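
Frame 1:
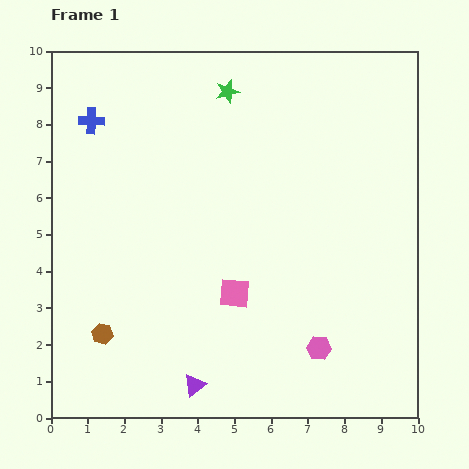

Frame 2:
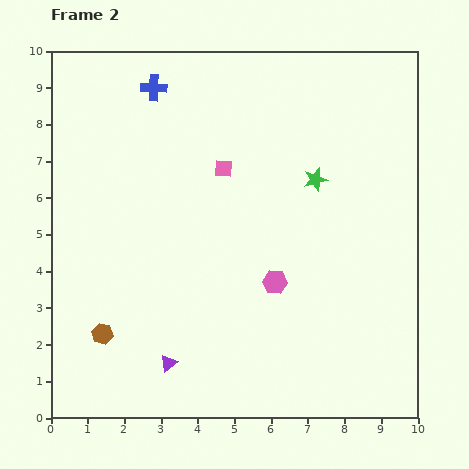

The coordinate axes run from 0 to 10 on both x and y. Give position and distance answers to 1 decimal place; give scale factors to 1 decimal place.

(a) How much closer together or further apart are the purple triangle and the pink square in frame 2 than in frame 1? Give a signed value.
+2.8

Distance in frame 1: 2.7. Distance in frame 2: 5.5.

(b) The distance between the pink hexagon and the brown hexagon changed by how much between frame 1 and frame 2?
-1.0

Distance in frame 1: 5.9. Distance in frame 2: 4.9.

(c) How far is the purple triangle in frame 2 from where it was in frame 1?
0.9

The purple triangle moved from (3.9, 0.9) to (3.2, 1.5), a distance of √(0.7² + 0.6²) ≈ 0.9.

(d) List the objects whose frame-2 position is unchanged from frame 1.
the brown hexagon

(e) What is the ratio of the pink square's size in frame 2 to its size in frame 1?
0.6×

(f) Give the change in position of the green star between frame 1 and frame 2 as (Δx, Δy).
(2.4, -2.4)

The green star was at (4.8, 8.9) in frame 1 and (7.2, 6.5) in frame 2.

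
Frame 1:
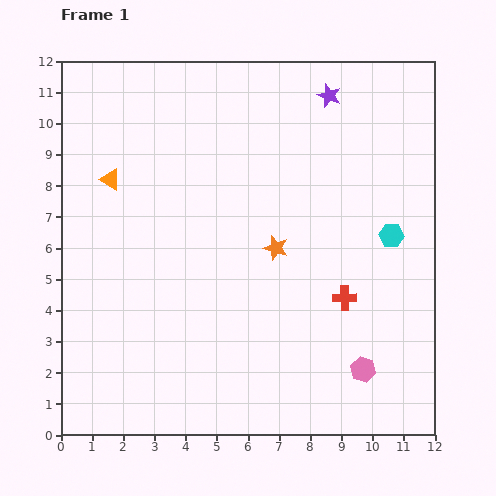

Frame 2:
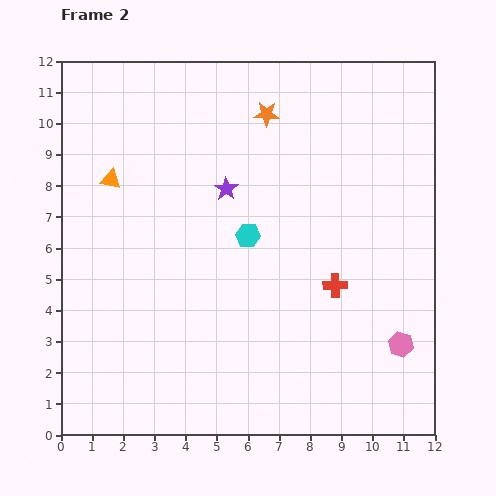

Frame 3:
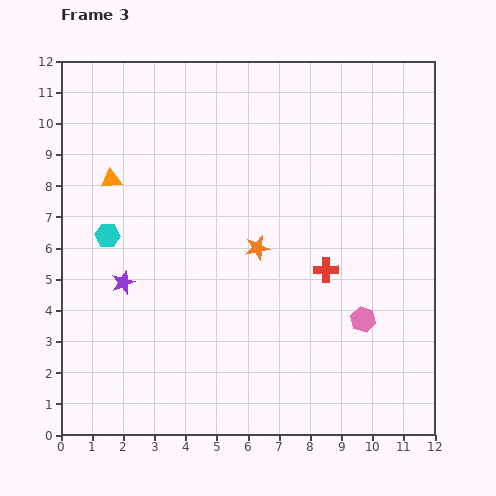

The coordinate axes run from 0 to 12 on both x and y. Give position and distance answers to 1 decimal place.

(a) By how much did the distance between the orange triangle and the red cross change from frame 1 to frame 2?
-0.4

Distance in frame 1: 8.4. Distance in frame 2: 8.0.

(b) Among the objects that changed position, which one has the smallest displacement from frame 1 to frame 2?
the red cross

(moved 0.5)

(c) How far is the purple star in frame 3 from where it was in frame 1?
8.9

The purple star moved from (8.6, 10.9) to (2.0, 4.9), a distance of √(6.6² + 6.0²) ≈ 8.9.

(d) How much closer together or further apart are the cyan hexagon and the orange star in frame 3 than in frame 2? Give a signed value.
+0.9

Distance in frame 2: 3.9. Distance in frame 3: 4.8.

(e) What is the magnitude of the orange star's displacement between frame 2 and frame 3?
4.3

The orange star moved from (6.6, 10.3) to (6.3, 6.0), a distance of √(0.3² + 4.3²) ≈ 4.3.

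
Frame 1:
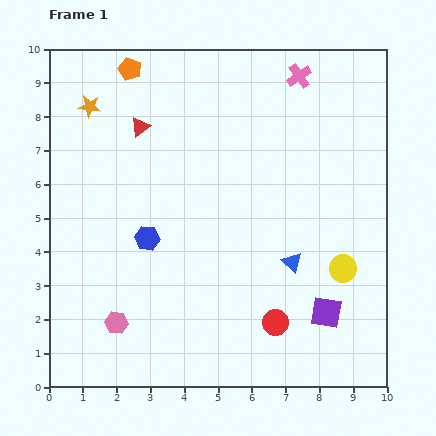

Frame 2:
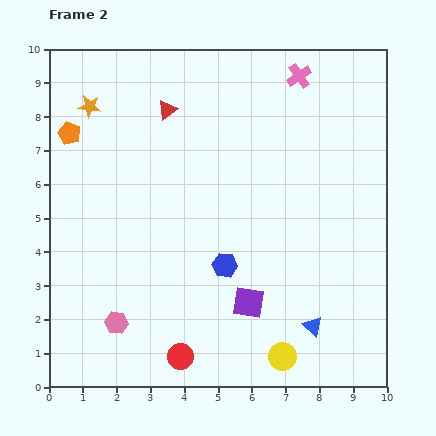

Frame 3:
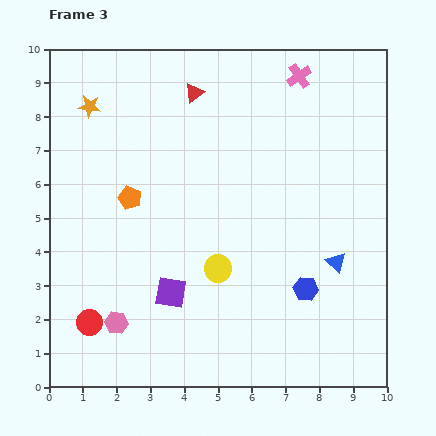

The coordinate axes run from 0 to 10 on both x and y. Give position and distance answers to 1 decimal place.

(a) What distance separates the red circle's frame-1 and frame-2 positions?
3.0

The red circle moved from (6.7, 1.9) to (3.9, 0.9), a distance of √(2.8² + 1.0²) ≈ 3.0.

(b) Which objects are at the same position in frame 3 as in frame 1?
the orange star, the pink cross, the pink hexagon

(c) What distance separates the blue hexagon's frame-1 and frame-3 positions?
4.9

The blue hexagon moved from (2.9, 4.4) to (7.6, 2.9), a distance of √(4.7² + 1.5²) ≈ 4.9.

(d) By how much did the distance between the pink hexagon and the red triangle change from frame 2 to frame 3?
+0.7

Distance in frame 2: 6.5. Distance in frame 3: 7.2.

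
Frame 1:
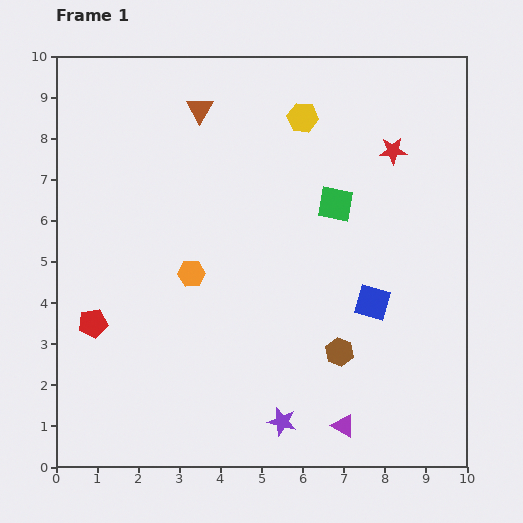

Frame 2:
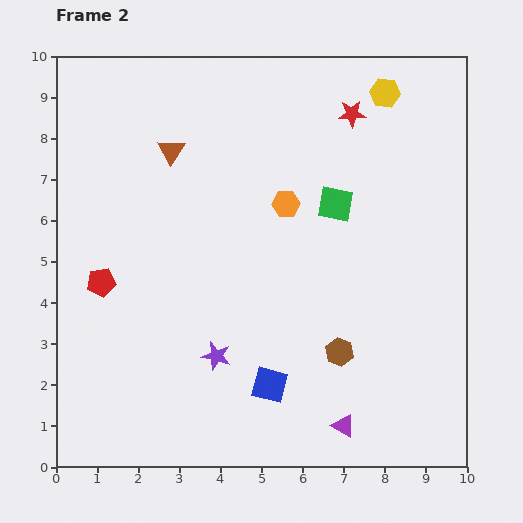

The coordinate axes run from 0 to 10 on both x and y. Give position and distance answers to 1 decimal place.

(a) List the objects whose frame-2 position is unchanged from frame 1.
the purple triangle, the green square, the brown hexagon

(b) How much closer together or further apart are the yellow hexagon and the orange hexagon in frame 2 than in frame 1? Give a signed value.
-1.1

Distance in frame 1: 4.7. Distance in frame 2: 3.6.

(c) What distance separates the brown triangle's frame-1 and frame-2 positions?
1.2

The brown triangle moved from (3.5, 8.7) to (2.8, 7.7), a distance of √(0.7² + 1.0²) ≈ 1.2.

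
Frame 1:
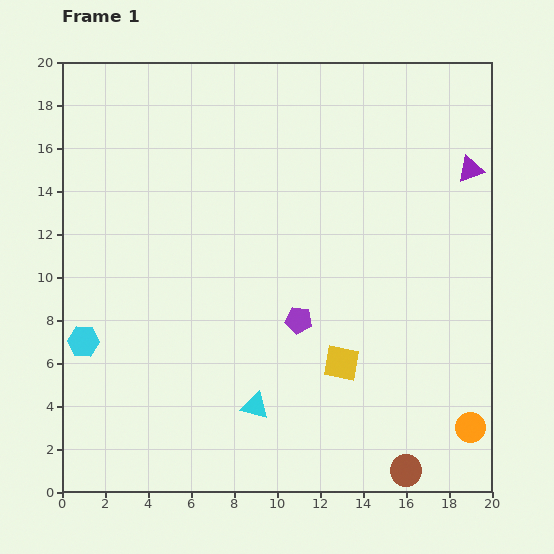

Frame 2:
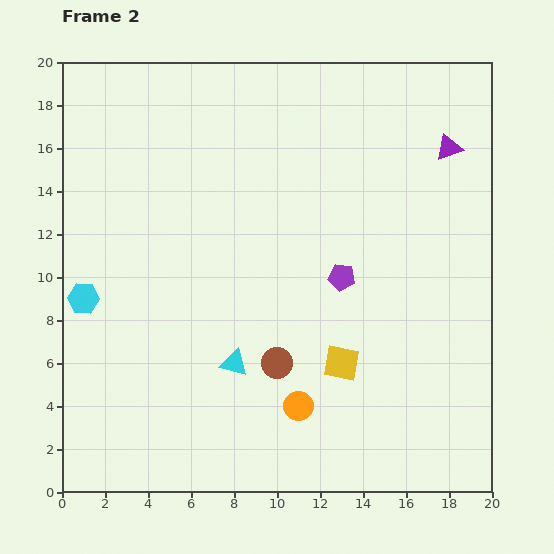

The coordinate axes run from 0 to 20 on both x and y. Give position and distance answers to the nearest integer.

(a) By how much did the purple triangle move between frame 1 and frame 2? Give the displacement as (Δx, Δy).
(-1, 1)

The purple triangle was at (19, 15) in frame 1 and (18, 16) in frame 2.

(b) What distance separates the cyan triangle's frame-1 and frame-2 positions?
2

The cyan triangle moved from (9, 4) to (8, 6), a distance of √(1² + 2²) ≈ 2.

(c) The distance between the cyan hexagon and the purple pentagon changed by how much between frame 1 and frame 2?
+2

Distance in frame 1: 10. Distance in frame 2: 12.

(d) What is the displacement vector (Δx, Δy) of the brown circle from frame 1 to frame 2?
(-6, 5)

The brown circle was at (16, 1) in frame 1 and (10, 6) in frame 2.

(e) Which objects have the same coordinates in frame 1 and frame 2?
the yellow square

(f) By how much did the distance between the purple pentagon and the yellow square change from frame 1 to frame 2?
+1

Distance in frame 1: 3. Distance in frame 2: 4.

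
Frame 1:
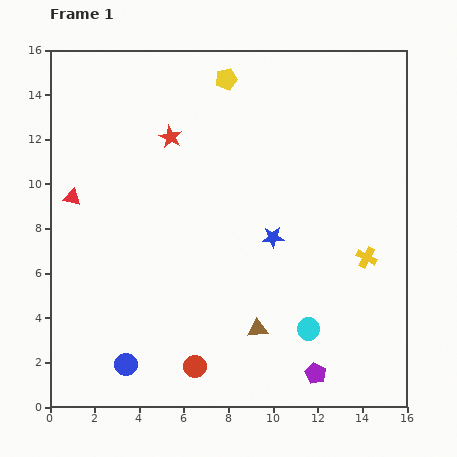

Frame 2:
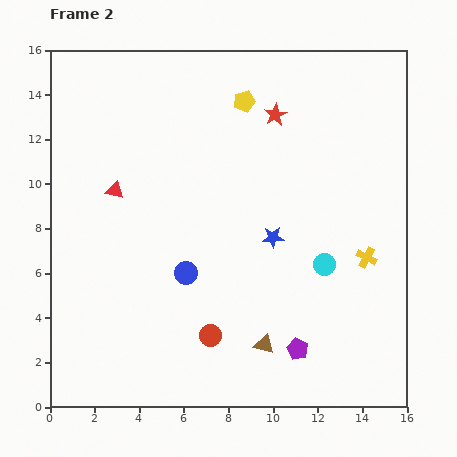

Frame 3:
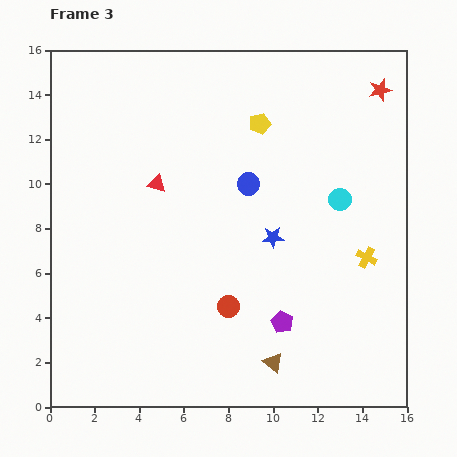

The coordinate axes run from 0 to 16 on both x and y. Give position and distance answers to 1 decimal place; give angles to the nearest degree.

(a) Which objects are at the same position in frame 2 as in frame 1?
the yellow cross, the blue star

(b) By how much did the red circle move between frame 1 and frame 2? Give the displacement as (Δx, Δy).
(0.7, 1.4)

The red circle was at (6.5, 1.8) in frame 1 and (7.2, 3.2) in frame 2.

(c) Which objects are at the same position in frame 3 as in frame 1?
the yellow cross, the blue star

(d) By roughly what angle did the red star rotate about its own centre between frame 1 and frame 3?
30° clockwise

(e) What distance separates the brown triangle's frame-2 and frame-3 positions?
0.9

The brown triangle moved from (9.6, 2.8) to (10.0, 2.0), a distance of √(0.4² + 0.8²) ≈ 0.9.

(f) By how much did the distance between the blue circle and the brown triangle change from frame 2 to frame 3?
+3.4

Distance in frame 2: 4.7. Distance in frame 3: 8.1.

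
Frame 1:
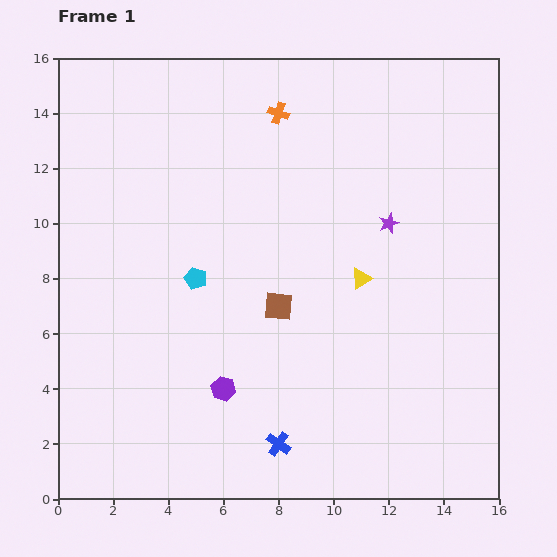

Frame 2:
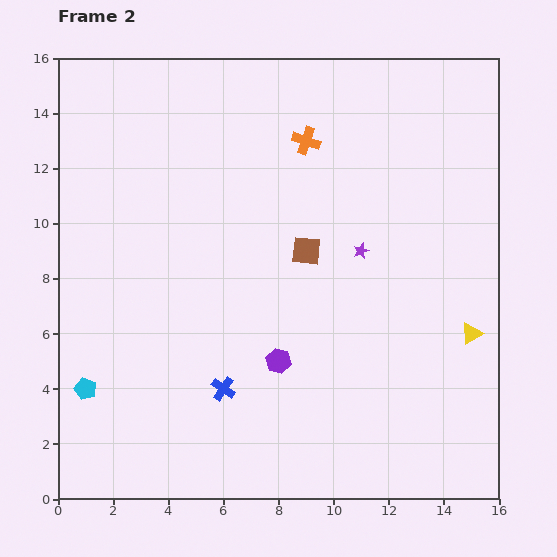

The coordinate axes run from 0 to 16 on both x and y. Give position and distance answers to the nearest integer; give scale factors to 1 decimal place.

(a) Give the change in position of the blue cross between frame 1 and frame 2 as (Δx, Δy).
(-2, 2)

The blue cross was at (8, 2) in frame 1 and (6, 4) in frame 2.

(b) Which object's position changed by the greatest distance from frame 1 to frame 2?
the cyan pentagon

(moved 6; next 4)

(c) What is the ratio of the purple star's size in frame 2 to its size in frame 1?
0.7×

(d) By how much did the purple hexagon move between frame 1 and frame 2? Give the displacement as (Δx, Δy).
(2, 1)

The purple hexagon was at (6, 4) in frame 1 and (8, 5) in frame 2.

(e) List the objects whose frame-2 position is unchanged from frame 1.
none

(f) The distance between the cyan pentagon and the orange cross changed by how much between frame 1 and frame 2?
+5

Distance in frame 1: 7. Distance in frame 2: 12.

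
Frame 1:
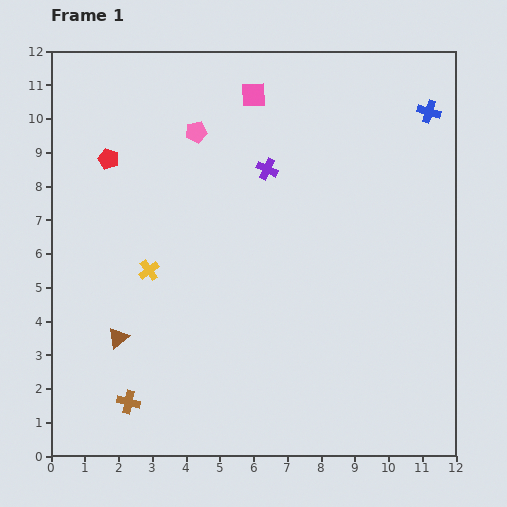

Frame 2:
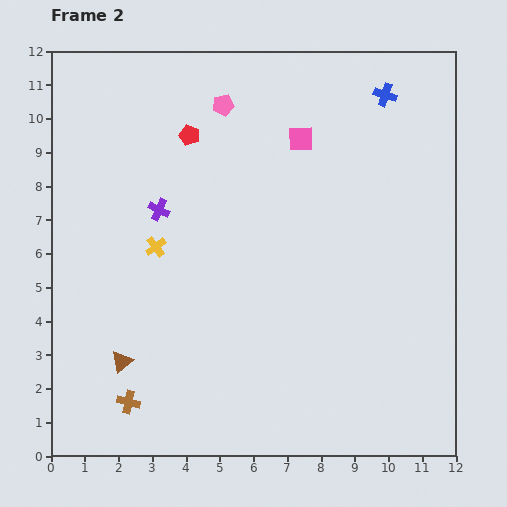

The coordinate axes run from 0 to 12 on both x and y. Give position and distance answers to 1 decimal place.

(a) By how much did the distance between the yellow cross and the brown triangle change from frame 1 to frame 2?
+1.3

Distance in frame 1: 2.2. Distance in frame 2: 3.5.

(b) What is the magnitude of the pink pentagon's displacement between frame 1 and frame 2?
1.1

The pink pentagon moved from (4.3, 9.6) to (5.1, 10.4), a distance of √(0.8² + 0.8²) ≈ 1.1.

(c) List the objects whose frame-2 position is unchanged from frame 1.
the brown cross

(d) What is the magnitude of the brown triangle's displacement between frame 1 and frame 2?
0.7

The brown triangle moved from (2.0, 3.5) to (2.1, 2.8), a distance of √(0.1² + 0.7²) ≈ 0.7.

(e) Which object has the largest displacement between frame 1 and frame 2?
the purple cross

(moved 3.4; next 2.5)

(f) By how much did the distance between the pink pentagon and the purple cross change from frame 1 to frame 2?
+1.2

Distance in frame 1: 2.4. Distance in frame 2: 3.6.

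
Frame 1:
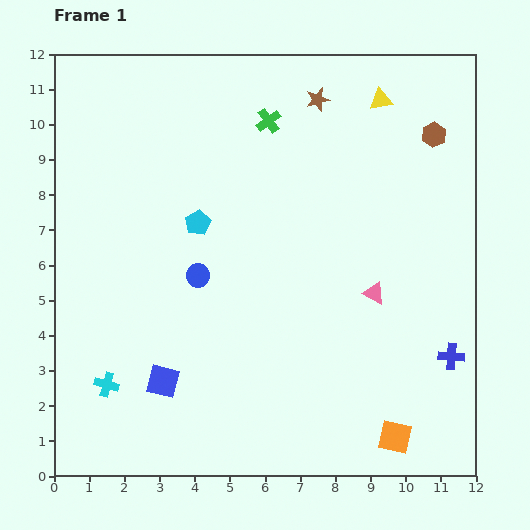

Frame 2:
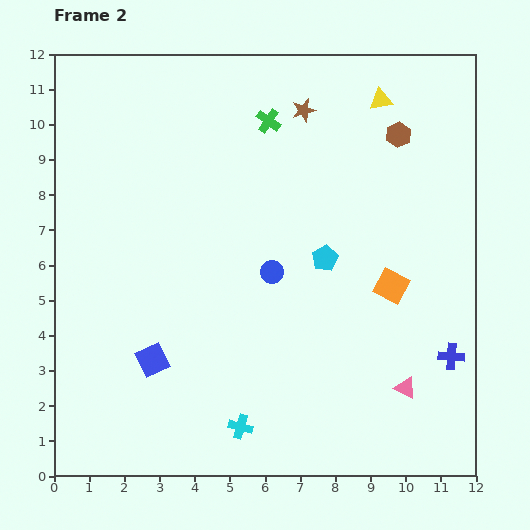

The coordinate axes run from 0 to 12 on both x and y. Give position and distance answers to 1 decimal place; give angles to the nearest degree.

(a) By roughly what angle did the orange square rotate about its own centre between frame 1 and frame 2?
16° clockwise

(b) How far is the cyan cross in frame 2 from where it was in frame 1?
4.0

The cyan cross moved from (1.5, 2.6) to (5.3, 1.4), a distance of √(3.8² + 1.2²) ≈ 4.0.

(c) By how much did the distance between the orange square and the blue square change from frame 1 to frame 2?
+0.3

Distance in frame 1: 6.8. Distance in frame 2: 7.1.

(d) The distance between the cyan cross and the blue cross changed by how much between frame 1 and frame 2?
-3.5

Distance in frame 1: 9.8. Distance in frame 2: 6.3.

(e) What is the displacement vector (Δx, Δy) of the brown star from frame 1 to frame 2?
(-0.4, -0.3)

The brown star was at (7.5, 10.7) in frame 1 and (7.1, 10.4) in frame 2.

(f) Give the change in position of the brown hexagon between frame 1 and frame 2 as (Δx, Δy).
(-1.0, 0.0)

The brown hexagon was at (10.8, 9.7) in frame 1 and (9.8, 9.7) in frame 2.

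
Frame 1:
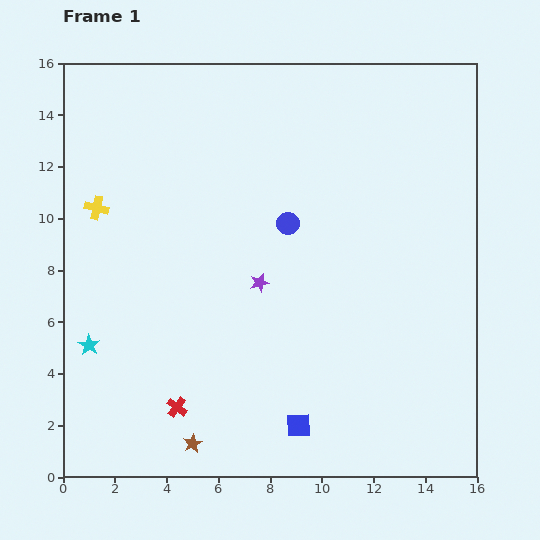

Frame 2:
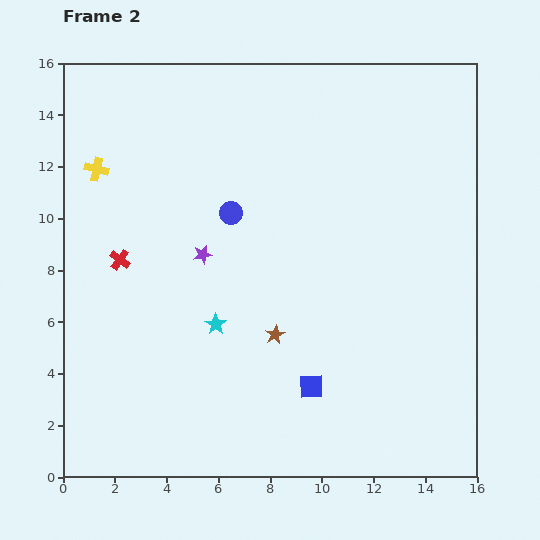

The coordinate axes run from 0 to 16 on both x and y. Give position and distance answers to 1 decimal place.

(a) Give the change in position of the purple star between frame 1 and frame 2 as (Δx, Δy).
(-2.2, 1.1)

The purple star was at (7.6, 7.5) in frame 1 and (5.4, 8.6) in frame 2.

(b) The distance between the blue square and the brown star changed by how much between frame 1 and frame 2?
-1.8

Distance in frame 1: 4.2. Distance in frame 2: 2.4.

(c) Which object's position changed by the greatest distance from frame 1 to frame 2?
the red cross

(moved 6.1; next 5.3)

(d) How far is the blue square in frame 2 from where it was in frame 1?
1.6

The blue square moved from (9.1, 2.0) to (9.6, 3.5), a distance of √(0.5² + 1.5²) ≈ 1.6.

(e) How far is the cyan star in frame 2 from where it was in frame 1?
5.0

The cyan star moved from (1.0, 5.1) to (5.9, 5.9), a distance of √(4.9² + 0.8²) ≈ 5.0.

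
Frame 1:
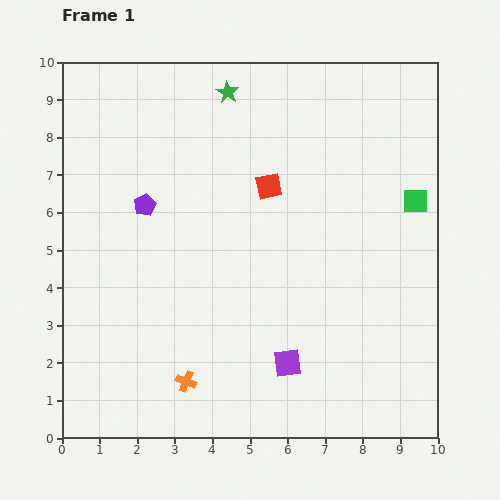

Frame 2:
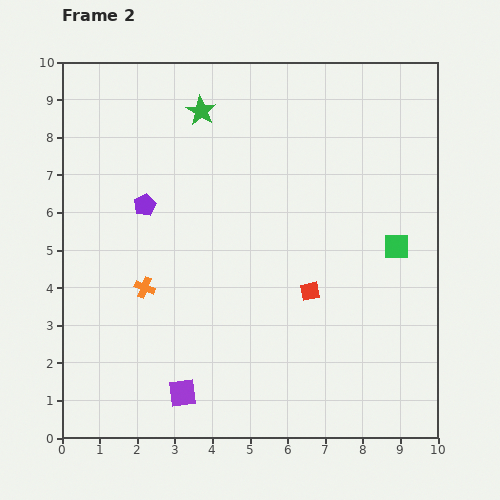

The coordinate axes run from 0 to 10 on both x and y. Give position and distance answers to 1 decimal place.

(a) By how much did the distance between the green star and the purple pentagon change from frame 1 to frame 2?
-0.8

Distance in frame 1: 3.7. Distance in frame 2: 2.9.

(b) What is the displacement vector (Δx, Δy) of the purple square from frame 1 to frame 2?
(-2.8, -0.8)

The purple square was at (6.0, 2.0) in frame 1 and (3.2, 1.2) in frame 2.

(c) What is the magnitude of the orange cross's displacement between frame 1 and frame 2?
2.7

The orange cross moved from (3.3, 1.5) to (2.2, 4.0), a distance of √(1.1² + 2.5²) ≈ 2.7.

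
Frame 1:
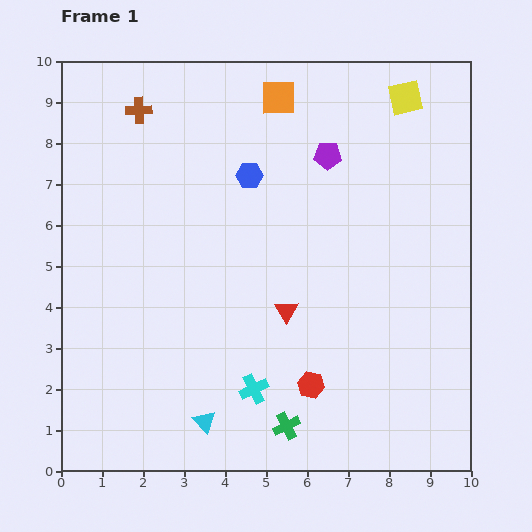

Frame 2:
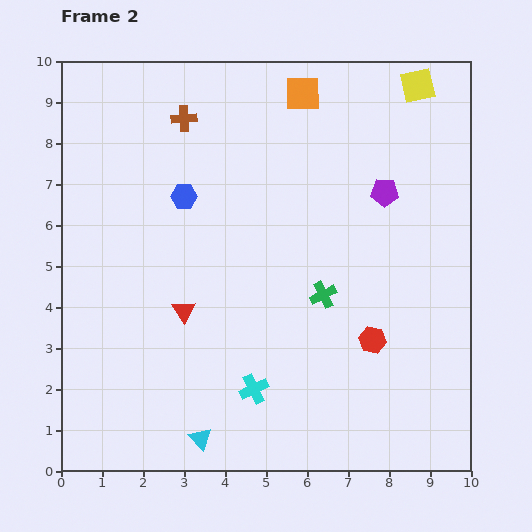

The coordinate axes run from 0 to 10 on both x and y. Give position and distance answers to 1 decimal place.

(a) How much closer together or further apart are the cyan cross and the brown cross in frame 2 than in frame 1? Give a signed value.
-0.6

Distance in frame 1: 7.4. Distance in frame 2: 6.8.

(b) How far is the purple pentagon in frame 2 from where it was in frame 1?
1.7

The purple pentagon moved from (6.5, 7.7) to (7.9, 6.8), a distance of √(1.4² + 0.9²) ≈ 1.7.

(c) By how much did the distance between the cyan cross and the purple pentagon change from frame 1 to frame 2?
-0.2

Distance in frame 1: 6.0. Distance in frame 2: 5.8.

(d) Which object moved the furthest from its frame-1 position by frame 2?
the green cross

(moved 3.3; next 2.5)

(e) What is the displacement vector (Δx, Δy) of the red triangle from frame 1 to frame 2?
(-2.5, 0.0)

The red triangle was at (5.5, 3.9) in frame 1 and (3.0, 3.9) in frame 2.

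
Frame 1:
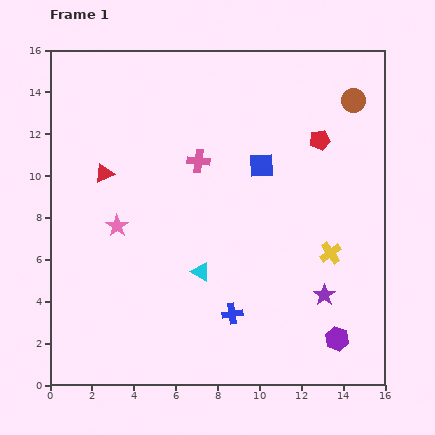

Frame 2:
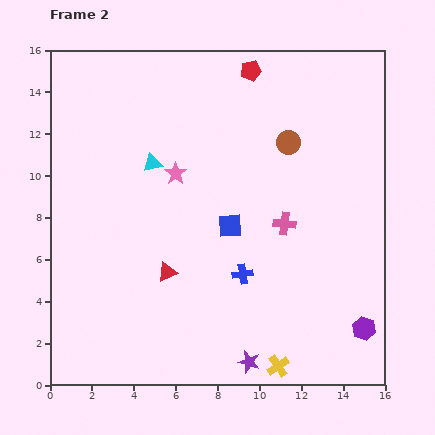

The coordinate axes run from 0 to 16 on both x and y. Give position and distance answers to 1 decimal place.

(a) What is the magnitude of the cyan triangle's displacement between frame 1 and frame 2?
5.7

The cyan triangle moved from (7.2, 5.4) to (4.9, 10.6), a distance of √(2.3² + 5.2²) ≈ 5.7.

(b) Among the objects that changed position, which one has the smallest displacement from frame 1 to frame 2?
the purple hexagon

(moved 1.4)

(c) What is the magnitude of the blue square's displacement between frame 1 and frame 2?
3.3

The blue square moved from (10.1, 10.5) to (8.6, 7.6), a distance of √(1.5² + 2.9²) ≈ 3.3.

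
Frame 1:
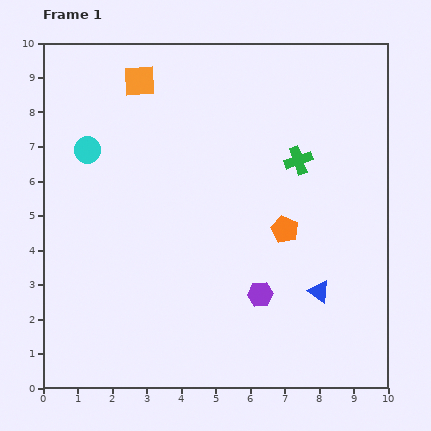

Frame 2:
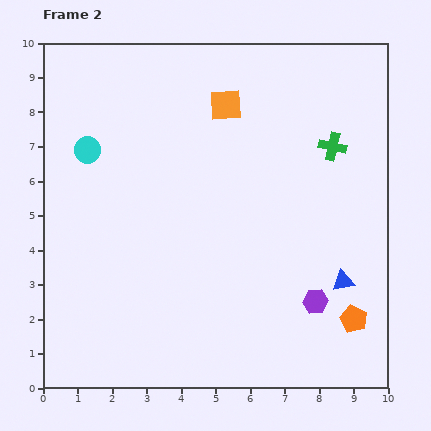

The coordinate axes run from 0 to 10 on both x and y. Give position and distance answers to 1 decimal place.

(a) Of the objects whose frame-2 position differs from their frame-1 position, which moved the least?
the blue triangle

(moved 0.8)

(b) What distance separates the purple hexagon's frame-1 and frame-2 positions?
1.6

The purple hexagon moved from (6.3, 2.7) to (7.9, 2.5), a distance of √(1.6² + 0.2²) ≈ 1.6.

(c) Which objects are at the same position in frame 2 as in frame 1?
the cyan circle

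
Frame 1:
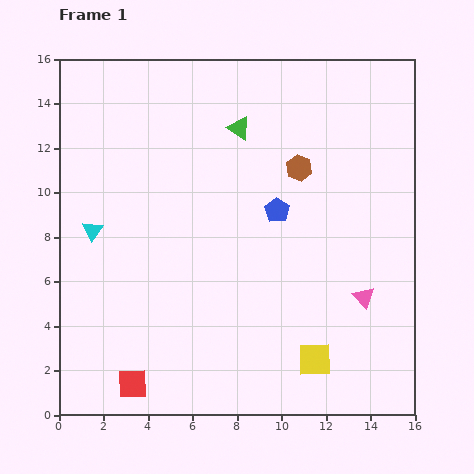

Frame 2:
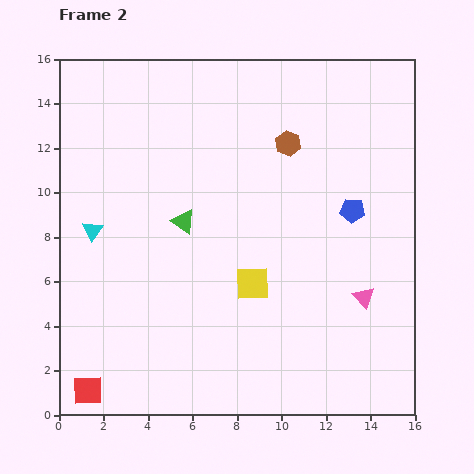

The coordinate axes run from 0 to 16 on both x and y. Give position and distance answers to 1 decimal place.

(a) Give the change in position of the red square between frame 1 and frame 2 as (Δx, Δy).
(-2.0, -0.3)

The red square was at (3.3, 1.4) in frame 1 and (1.3, 1.1) in frame 2.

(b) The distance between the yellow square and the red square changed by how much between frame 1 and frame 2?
+0.5

Distance in frame 1: 8.3. Distance in frame 2: 8.8.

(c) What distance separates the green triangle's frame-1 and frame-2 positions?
4.9

The green triangle moved from (8.1, 12.9) to (5.6, 8.7), a distance of √(2.5² + 4.2²) ≈ 4.9.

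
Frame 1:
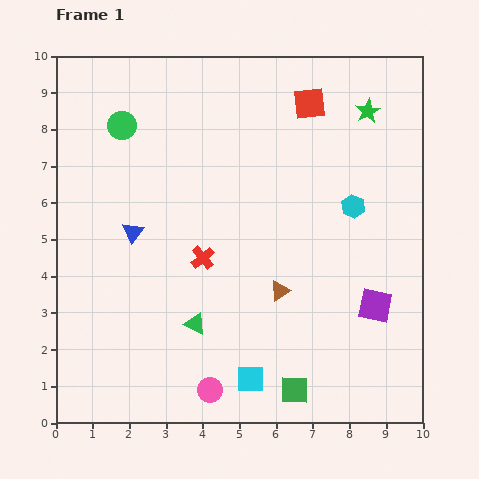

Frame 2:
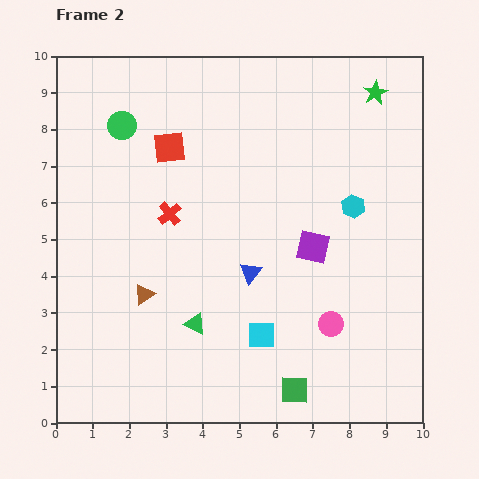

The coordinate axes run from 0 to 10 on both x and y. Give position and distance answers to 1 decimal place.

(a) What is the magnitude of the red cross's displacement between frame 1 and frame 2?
1.5

The red cross moved from (4.0, 4.5) to (3.1, 5.7), a distance of √(0.9² + 1.2²) ≈ 1.5.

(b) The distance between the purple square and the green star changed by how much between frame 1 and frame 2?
-0.8

Distance in frame 1: 5.3. Distance in frame 2: 4.5.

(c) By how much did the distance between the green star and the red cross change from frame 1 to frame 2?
+0.5

Distance in frame 1: 6.0. Distance in frame 2: 6.5.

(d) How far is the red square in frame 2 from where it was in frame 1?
4.0

The red square moved from (6.9, 8.7) to (3.1, 7.5), a distance of √(3.8² + 1.2²) ≈ 4.0.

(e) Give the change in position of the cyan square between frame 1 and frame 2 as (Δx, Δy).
(0.3, 1.2)

The cyan square was at (5.3, 1.2) in frame 1 and (5.6, 2.4) in frame 2.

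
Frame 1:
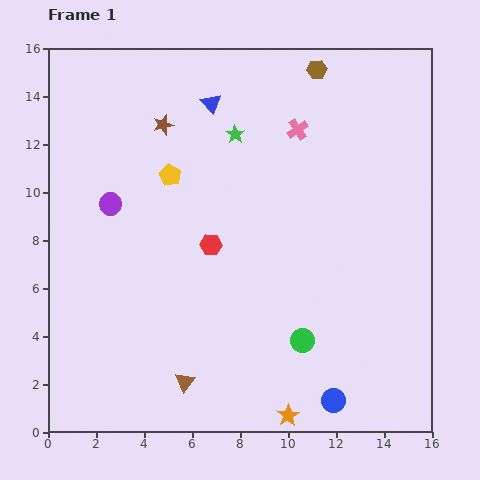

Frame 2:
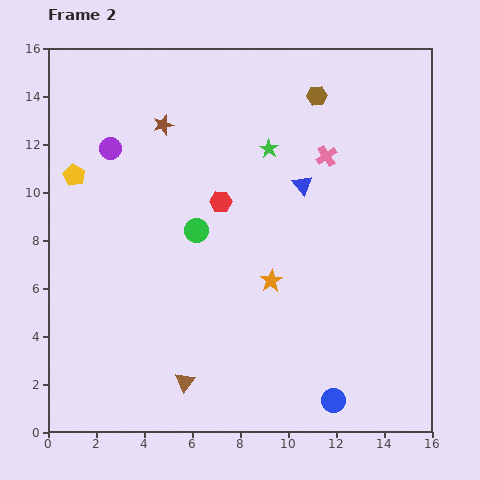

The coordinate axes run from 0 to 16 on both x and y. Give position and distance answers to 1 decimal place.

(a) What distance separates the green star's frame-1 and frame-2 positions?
1.5

The green star moved from (7.8, 12.4) to (9.2, 11.8), a distance of √(1.4² + 0.6²) ≈ 1.5.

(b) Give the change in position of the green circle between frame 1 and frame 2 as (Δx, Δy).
(-4.4, 4.6)

The green circle was at (10.6, 3.8) in frame 1 and (6.2, 8.4) in frame 2.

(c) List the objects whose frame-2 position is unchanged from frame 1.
the blue circle, the brown triangle, the brown star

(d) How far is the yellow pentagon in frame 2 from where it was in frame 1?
4.0

The yellow pentagon moved from (5.1, 10.7) to (1.1, 10.7), a distance of √(4.0² + 0.0²) ≈ 4.0.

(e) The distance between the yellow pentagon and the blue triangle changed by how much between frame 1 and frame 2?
+6.1

Distance in frame 1: 3.4. Distance in frame 2: 9.5.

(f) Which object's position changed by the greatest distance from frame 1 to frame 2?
the green circle

(moved 6.4; next 5.6)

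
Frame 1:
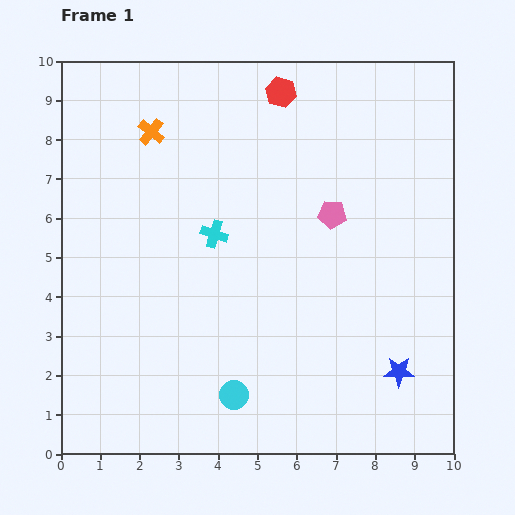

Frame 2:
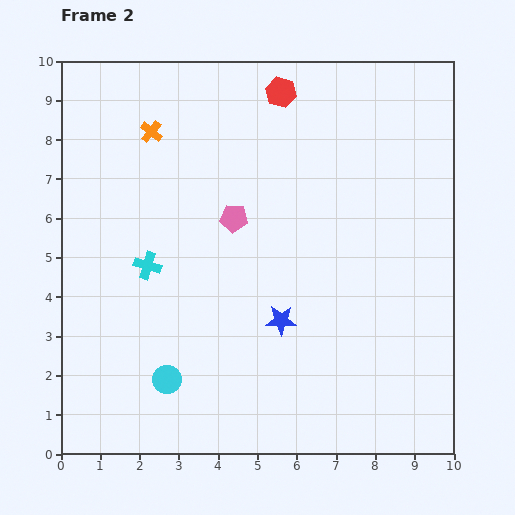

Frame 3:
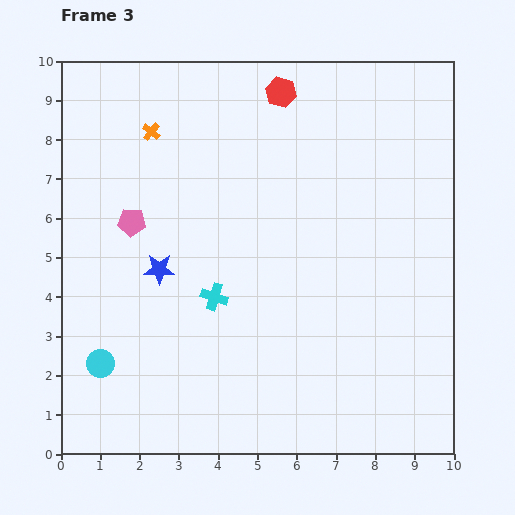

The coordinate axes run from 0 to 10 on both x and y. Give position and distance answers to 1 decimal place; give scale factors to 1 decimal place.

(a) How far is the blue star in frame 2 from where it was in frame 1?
3.3

The blue star moved from (8.6, 2.1) to (5.6, 3.4), a distance of √(3.0² + 1.3²) ≈ 3.3.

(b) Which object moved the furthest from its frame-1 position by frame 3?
the blue star

(moved 6.6; next 5.1)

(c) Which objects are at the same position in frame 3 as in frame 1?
the red hexagon, the orange cross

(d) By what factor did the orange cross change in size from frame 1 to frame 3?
0.7×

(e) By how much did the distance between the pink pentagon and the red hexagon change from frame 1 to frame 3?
+1.6

Distance in frame 1: 3.4. Distance in frame 3: 5.0.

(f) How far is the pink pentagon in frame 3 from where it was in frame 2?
2.6

The pink pentagon moved from (4.4, 6.0) to (1.8, 5.9), a distance of √(2.6² + 0.1²) ≈ 2.6.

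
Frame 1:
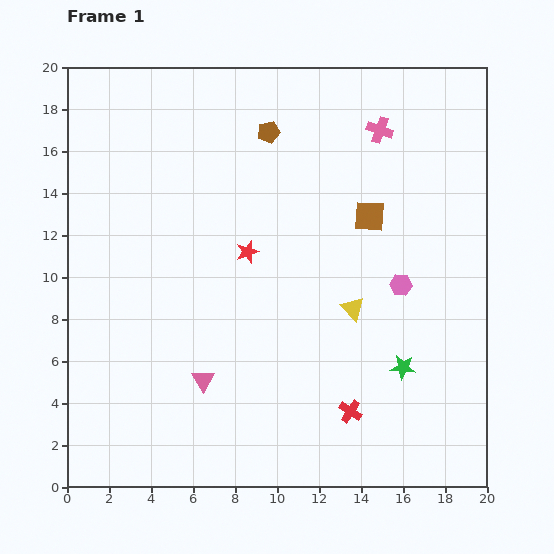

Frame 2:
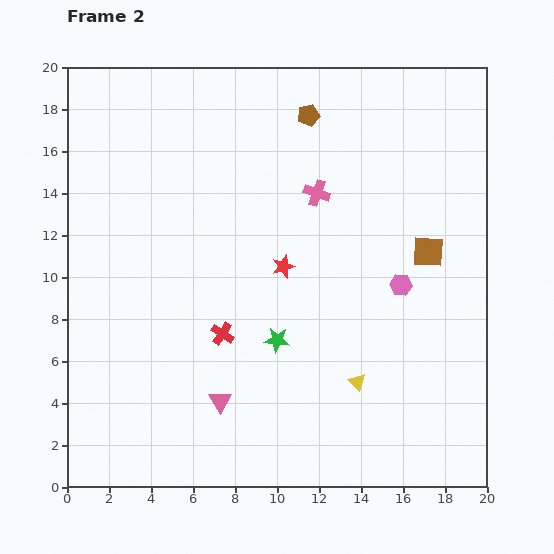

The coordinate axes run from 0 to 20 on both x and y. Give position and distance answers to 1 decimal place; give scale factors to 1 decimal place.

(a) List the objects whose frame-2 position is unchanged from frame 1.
the pink hexagon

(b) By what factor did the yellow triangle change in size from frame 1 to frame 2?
0.7×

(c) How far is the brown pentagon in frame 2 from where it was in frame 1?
2.1

The brown pentagon moved from (9.6, 16.9) to (11.5, 17.7), a distance of √(1.9² + 0.8²) ≈ 2.1.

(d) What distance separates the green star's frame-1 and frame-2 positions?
6.1

The green star moved from (16.0, 5.7) to (10.0, 7.0), a distance of √(6.0² + 1.3²) ≈ 6.1.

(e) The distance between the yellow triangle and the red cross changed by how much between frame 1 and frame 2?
+1.9

Distance in frame 1: 4.9. Distance in frame 2: 6.8.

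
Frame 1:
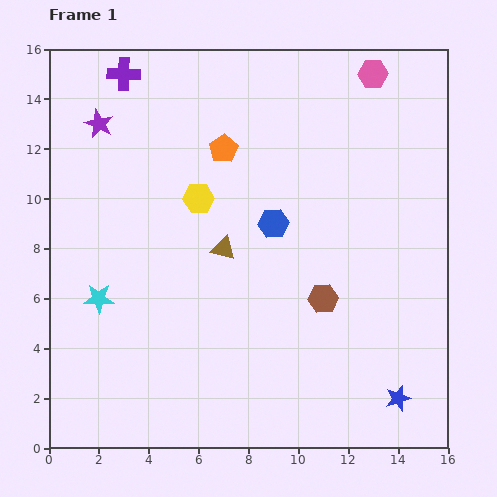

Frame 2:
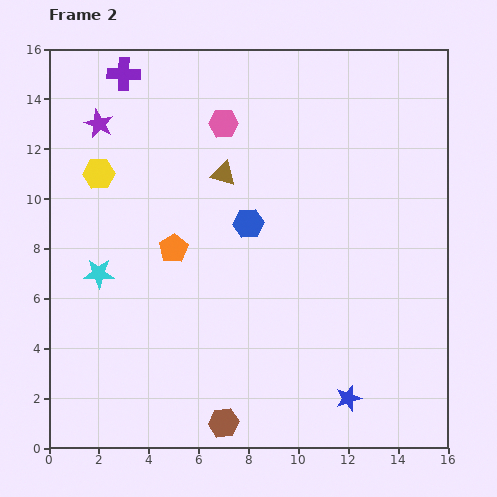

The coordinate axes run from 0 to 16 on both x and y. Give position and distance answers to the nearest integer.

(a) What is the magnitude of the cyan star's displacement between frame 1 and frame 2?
1

The cyan star moved from (2, 6) to (2, 7), a distance of √(0² + 1²) ≈ 1.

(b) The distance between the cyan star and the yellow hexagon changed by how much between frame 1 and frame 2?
-2

Distance in frame 1: 6. Distance in frame 2: 4.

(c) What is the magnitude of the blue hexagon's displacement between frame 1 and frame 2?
1

The blue hexagon moved from (9, 9) to (8, 9), a distance of √(1² + 0²) ≈ 1.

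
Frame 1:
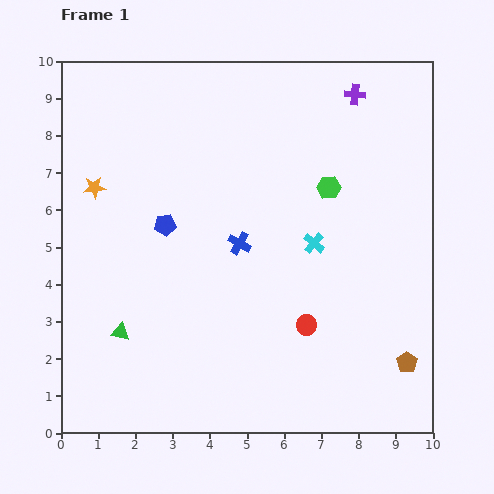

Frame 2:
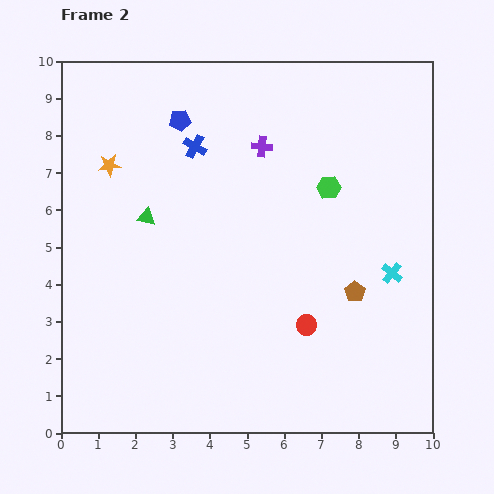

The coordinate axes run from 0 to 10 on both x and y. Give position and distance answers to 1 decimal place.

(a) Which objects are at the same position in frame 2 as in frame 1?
the red circle, the green hexagon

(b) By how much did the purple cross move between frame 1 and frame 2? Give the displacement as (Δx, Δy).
(-2.5, -1.4)

The purple cross was at (7.9, 9.1) in frame 1 and (5.4, 7.7) in frame 2.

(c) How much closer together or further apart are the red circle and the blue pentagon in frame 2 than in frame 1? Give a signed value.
+1.8

Distance in frame 1: 4.7. Distance in frame 2: 6.5.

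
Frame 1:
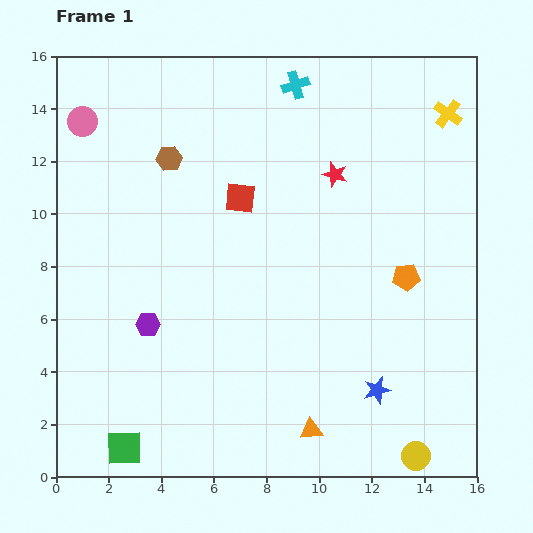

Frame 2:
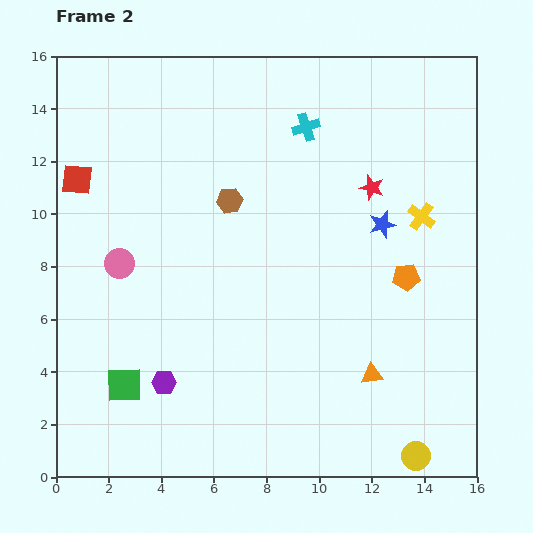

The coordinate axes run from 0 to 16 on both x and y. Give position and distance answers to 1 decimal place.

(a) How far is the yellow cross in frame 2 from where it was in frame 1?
4.0

The yellow cross moved from (14.9, 13.8) to (13.9, 9.9), a distance of √(1.0² + 3.9²) ≈ 4.0.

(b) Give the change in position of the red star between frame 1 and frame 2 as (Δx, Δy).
(1.4, -0.5)

The red star was at (10.6, 11.5) in frame 1 and (12.0, 11.0) in frame 2.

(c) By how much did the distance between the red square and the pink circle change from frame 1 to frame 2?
-3.1

Distance in frame 1: 6.7. Distance in frame 2: 3.6.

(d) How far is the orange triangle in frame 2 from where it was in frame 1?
3.1

The orange triangle moved from (9.7, 1.8) to (12.0, 3.9), a distance of √(2.3² + 2.1²) ≈ 3.1.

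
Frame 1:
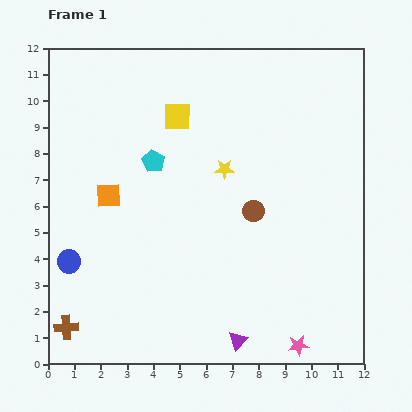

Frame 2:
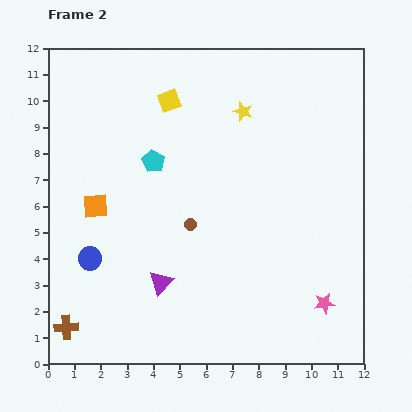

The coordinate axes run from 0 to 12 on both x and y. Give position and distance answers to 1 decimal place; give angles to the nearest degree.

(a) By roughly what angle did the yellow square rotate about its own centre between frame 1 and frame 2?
21° counter-clockwise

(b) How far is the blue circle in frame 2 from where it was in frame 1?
0.8

The blue circle moved from (0.8, 3.9) to (1.6, 4.0), a distance of √(0.8² + 0.1²) ≈ 0.8.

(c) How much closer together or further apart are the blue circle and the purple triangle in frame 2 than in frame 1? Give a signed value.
-4.3

Distance in frame 1: 7.1. Distance in frame 2: 2.8.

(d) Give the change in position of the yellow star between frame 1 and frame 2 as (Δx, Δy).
(0.7, 2.2)

The yellow star was at (6.7, 7.4) in frame 1 and (7.4, 9.6) in frame 2.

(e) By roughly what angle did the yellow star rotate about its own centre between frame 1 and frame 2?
19° clockwise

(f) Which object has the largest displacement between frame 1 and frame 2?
the purple triangle

(moved 3.6; next 2.5)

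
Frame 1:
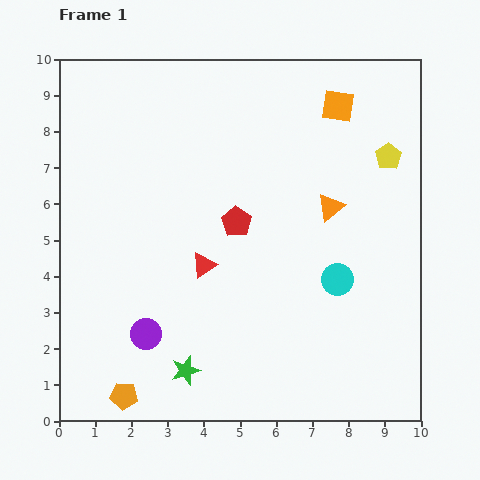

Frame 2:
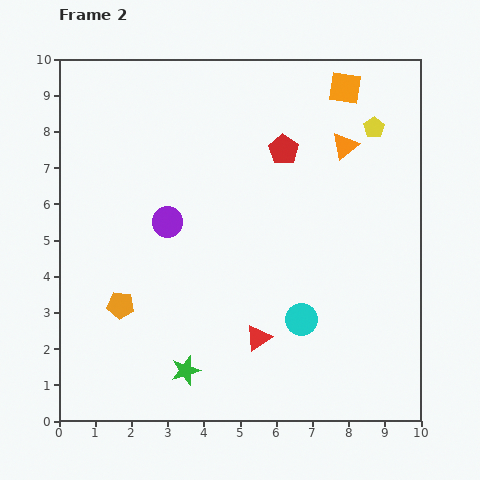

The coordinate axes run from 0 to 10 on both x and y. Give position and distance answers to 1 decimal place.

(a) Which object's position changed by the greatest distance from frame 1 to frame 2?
the purple circle

(moved 3.2; next 2.5)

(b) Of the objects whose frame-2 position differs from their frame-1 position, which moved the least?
the orange square

(moved 0.5)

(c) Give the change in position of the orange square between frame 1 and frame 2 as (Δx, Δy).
(0.2, 0.5)

The orange square was at (7.7, 8.7) in frame 1 and (7.9, 9.2) in frame 2.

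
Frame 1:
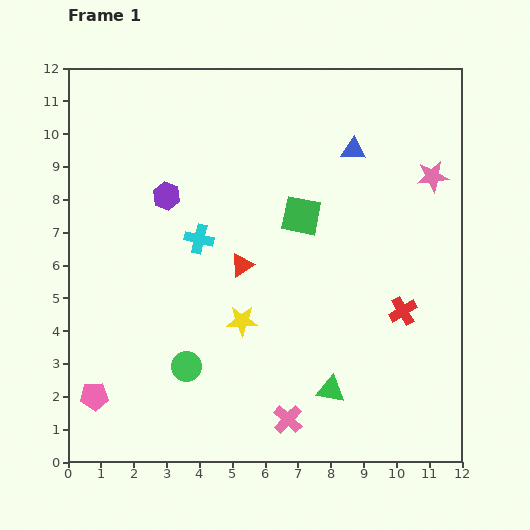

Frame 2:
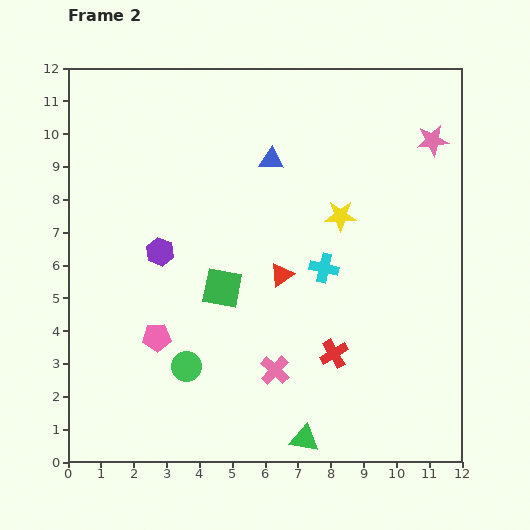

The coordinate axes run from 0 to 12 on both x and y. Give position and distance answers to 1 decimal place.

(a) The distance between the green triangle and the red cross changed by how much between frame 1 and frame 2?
-0.5

Distance in frame 1: 3.3. Distance in frame 2: 2.8.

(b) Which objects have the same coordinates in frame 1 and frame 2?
the green circle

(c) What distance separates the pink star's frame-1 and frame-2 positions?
1.1

The pink star moved from (11.1, 8.7) to (11.1, 9.8), a distance of √(0.0² + 1.1²) ≈ 1.1.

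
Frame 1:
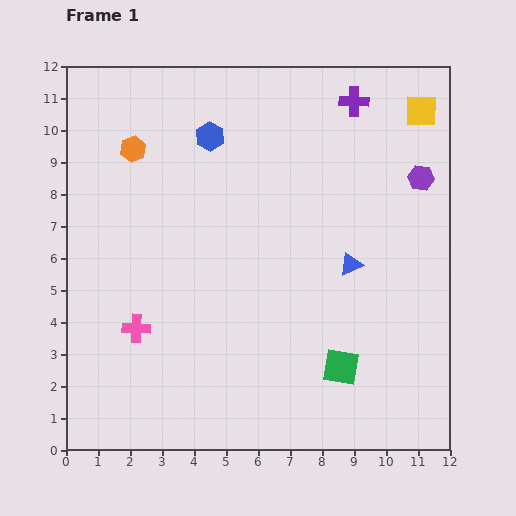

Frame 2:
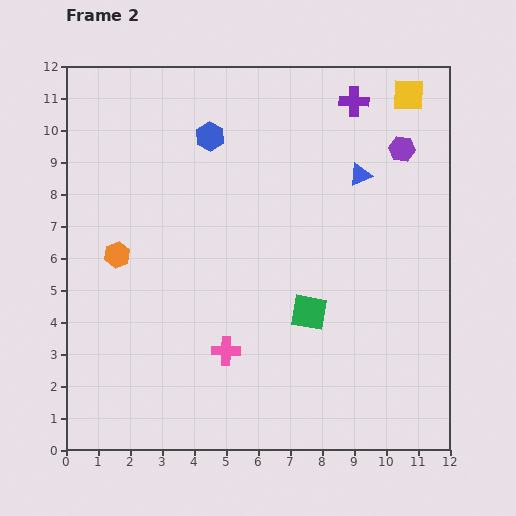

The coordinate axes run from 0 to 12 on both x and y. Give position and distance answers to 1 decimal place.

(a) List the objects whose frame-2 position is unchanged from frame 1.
the blue hexagon, the purple cross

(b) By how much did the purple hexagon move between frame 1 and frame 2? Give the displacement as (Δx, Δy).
(-0.6, 0.9)

The purple hexagon was at (11.1, 8.5) in frame 1 and (10.5, 9.4) in frame 2.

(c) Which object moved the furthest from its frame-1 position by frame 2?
the orange hexagon

(moved 3.3; next 2.9)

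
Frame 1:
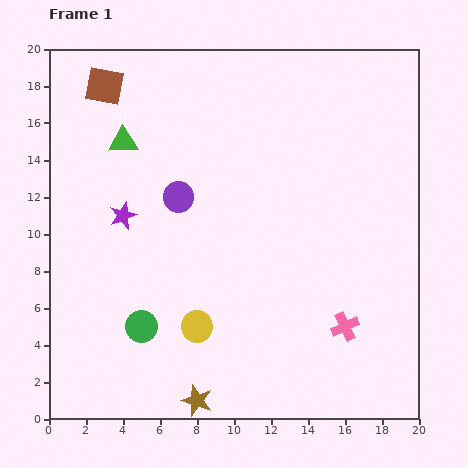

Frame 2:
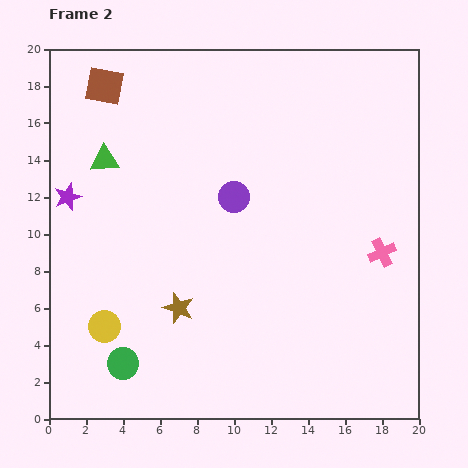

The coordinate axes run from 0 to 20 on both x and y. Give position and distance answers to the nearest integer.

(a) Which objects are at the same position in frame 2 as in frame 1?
the brown square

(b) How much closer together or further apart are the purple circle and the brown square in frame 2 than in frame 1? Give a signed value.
+2

Distance in frame 1: 7. Distance in frame 2: 9.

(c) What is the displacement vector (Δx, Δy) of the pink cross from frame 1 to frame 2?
(2, 4)

The pink cross was at (16, 5) in frame 1 and (18, 9) in frame 2.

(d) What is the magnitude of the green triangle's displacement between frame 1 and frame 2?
1

The green triangle moved from (4, 15) to (3, 14), a distance of √(1² + 1²) ≈ 1.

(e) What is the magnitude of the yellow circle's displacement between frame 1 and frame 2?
5

The yellow circle moved from (8, 5) to (3, 5), a distance of √(5² + 0²) ≈ 5.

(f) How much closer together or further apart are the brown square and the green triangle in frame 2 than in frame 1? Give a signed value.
+1

Distance in frame 1: 3. Distance in frame 2: 4.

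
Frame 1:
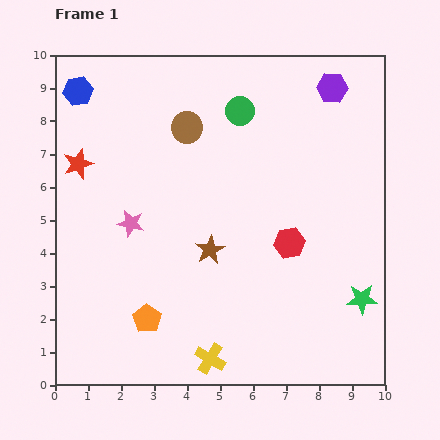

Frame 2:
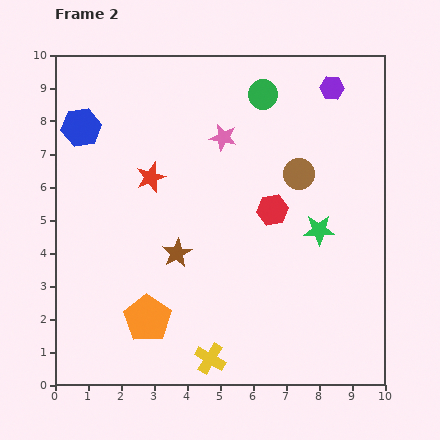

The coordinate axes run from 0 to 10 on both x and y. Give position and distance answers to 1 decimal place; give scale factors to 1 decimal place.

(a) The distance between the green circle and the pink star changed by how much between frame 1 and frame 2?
-2.9

Distance in frame 1: 4.7. Distance in frame 2: 1.8.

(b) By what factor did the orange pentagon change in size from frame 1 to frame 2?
1.7×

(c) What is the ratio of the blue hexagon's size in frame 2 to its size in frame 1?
1.3×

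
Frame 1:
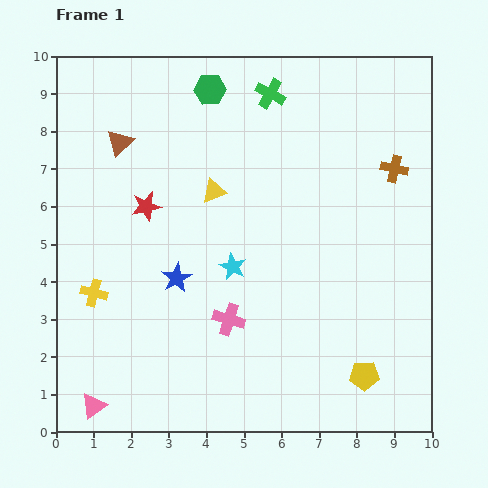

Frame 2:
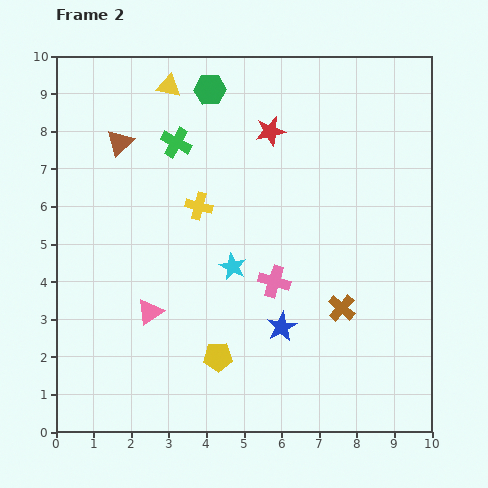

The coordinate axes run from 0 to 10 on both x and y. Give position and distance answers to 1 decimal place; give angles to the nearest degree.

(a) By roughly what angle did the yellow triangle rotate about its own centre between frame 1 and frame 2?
30° clockwise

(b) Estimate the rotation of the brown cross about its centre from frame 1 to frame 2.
29° clockwise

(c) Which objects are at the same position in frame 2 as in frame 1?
the brown triangle, the green hexagon, the cyan star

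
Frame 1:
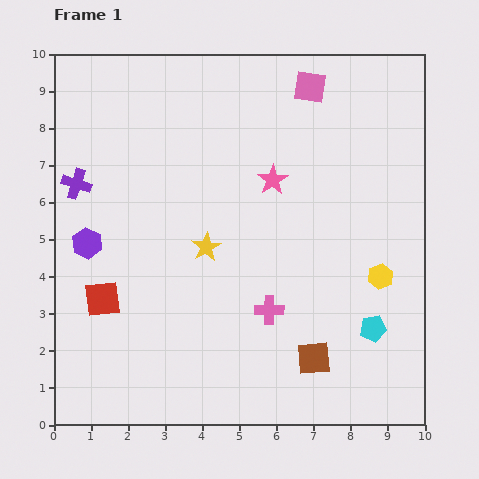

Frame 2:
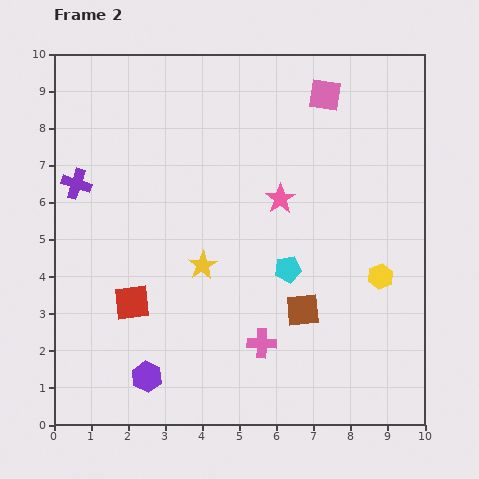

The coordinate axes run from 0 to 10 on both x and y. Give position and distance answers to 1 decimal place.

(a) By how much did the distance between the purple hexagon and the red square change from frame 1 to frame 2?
+0.4

Distance in frame 1: 1.6. Distance in frame 2: 2.0.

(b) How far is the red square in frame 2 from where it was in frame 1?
0.8

The red square moved from (1.3, 3.4) to (2.1, 3.3), a distance of √(0.8² + 0.1²) ≈ 0.8.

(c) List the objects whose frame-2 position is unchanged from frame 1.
the purple cross, the yellow hexagon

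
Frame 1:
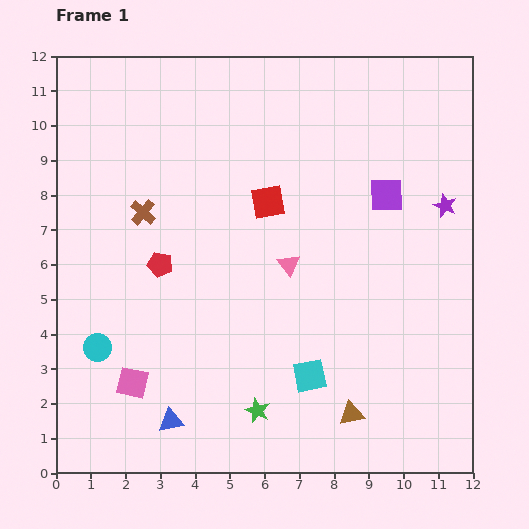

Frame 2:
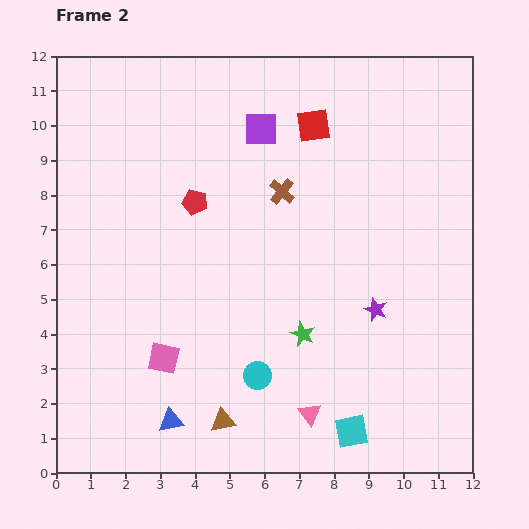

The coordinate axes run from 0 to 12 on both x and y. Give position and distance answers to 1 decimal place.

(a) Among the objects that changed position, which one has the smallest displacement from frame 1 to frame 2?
the pink square

(moved 1.1)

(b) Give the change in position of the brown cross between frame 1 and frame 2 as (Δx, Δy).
(4.0, 0.6)

The brown cross was at (2.5, 7.5) in frame 1 and (6.5, 8.1) in frame 2.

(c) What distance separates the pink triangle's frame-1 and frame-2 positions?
4.3

The pink triangle moved from (6.7, 6.0) to (7.3, 1.7), a distance of √(0.6² + 4.3²) ≈ 4.3.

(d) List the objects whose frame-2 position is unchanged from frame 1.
the blue triangle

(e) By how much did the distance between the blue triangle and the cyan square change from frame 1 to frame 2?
+1.0

Distance in frame 1: 4.2. Distance in frame 2: 5.2.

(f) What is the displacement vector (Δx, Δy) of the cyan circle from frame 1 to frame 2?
(4.6, -0.8)

The cyan circle was at (1.2, 3.6) in frame 1 and (5.8, 2.8) in frame 2.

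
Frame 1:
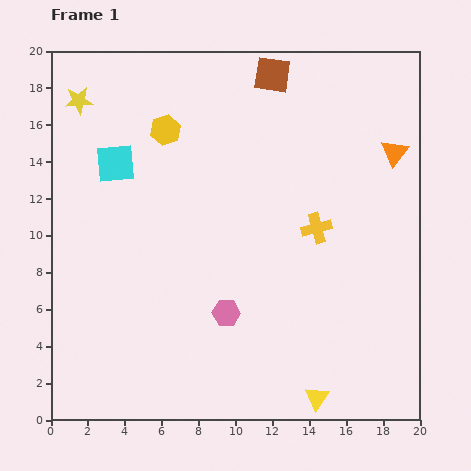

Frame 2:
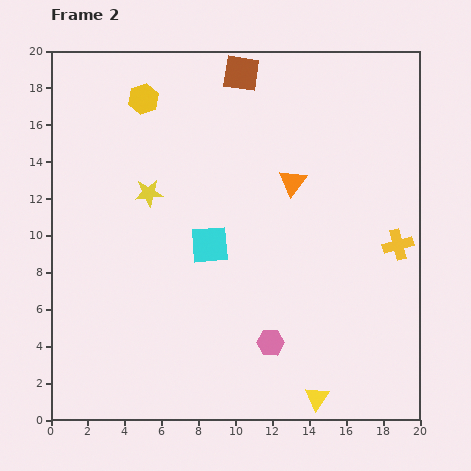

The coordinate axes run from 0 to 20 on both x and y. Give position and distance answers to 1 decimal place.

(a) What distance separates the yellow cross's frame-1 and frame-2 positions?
4.5

The yellow cross moved from (14.4, 10.4) to (18.8, 9.5), a distance of √(4.4² + 0.9²) ≈ 4.5.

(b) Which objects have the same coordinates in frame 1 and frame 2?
the yellow triangle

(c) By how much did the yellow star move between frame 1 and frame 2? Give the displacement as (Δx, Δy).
(3.8, -5.0)

The yellow star was at (1.5, 17.3) in frame 1 and (5.3, 12.3) in frame 2.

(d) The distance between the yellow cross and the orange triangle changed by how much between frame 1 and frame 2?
+0.7

Distance in frame 1: 5.9. Distance in frame 2: 6.6.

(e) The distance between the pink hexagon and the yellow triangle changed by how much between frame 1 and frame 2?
-2.8

Distance in frame 1: 6.7. Distance in frame 2: 3.9.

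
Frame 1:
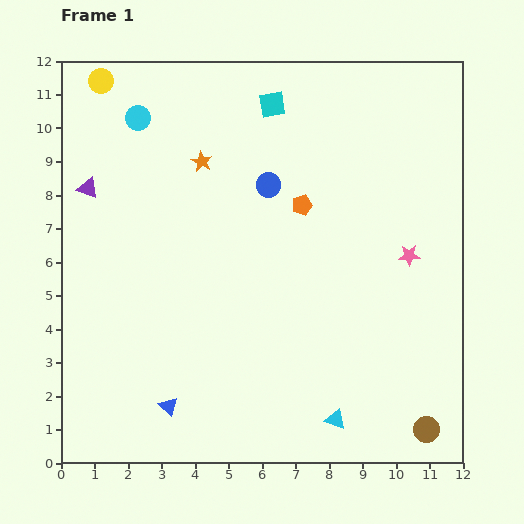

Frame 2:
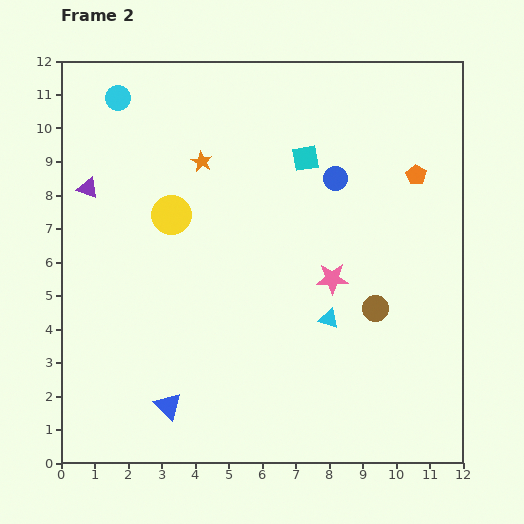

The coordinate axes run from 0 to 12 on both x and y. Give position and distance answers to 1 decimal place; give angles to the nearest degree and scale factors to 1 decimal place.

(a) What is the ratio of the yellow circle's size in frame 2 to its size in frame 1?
1.6×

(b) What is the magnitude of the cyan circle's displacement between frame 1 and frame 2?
0.8

The cyan circle moved from (2.3, 10.3) to (1.7, 10.9), a distance of √(0.6² + 0.6²) ≈ 0.8.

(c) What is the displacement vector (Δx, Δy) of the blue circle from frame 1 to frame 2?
(2.0, 0.2)

The blue circle was at (6.2, 8.3) in frame 1 and (8.2, 8.5) in frame 2.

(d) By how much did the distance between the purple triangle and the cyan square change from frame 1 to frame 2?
+0.6

Distance in frame 1: 6.0. Distance in frame 2: 6.6.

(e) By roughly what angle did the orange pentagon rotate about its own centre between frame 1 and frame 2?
24° counter-clockwise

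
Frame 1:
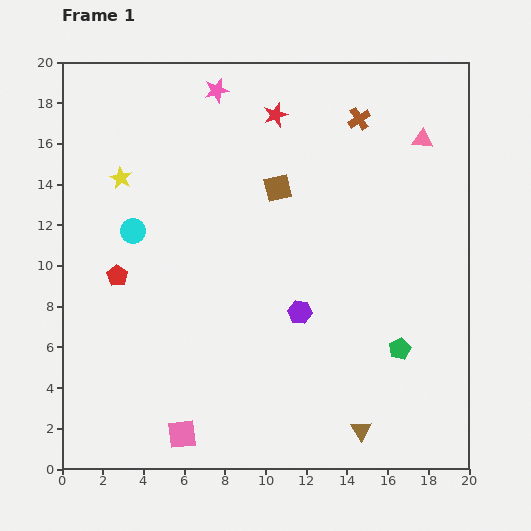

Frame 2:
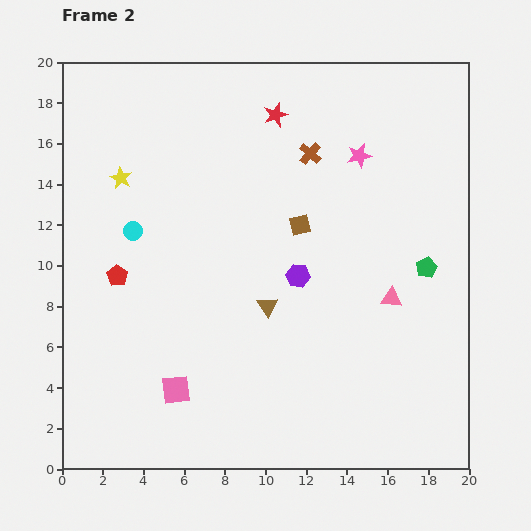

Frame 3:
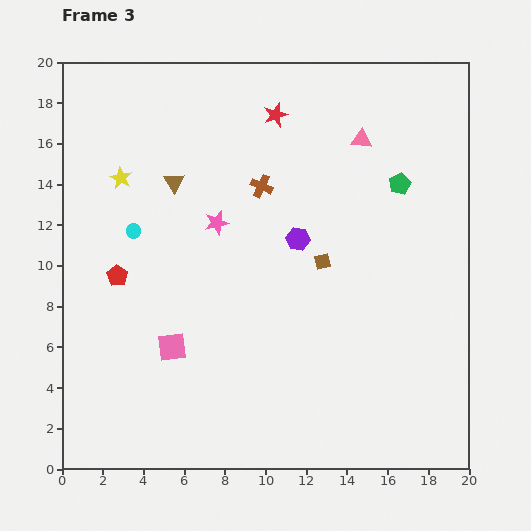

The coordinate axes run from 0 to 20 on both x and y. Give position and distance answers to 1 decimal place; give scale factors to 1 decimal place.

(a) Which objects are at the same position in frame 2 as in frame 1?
the red star, the yellow star, the cyan circle, the red pentagon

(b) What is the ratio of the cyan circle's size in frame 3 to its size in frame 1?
0.6×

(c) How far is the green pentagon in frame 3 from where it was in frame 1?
8.1

The green pentagon moved from (16.6, 5.9) to (16.6, 14.0), a distance of √(0.0² + 8.1²) ≈ 8.1.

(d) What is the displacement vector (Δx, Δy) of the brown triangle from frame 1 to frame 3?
(-9.2, 12.2)

The brown triangle was at (14.7, 1.9) in frame 1 and (5.5, 14.1) in frame 3.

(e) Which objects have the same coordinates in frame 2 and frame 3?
the red star, the yellow star, the cyan circle, the red pentagon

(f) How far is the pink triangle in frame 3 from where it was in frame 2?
7.9

The pink triangle moved from (16.2, 8.4) to (14.7, 16.2), a distance of √(1.5² + 7.8²) ≈ 7.9.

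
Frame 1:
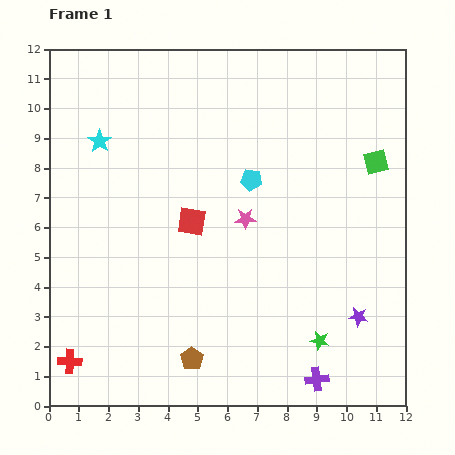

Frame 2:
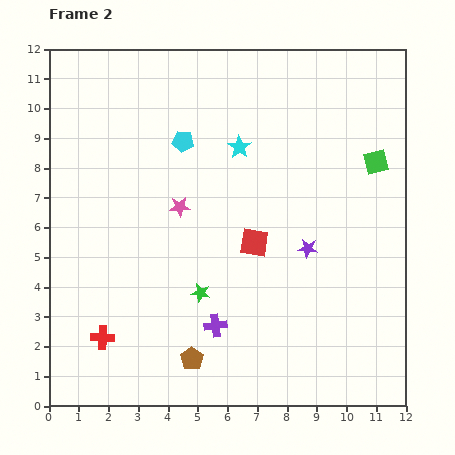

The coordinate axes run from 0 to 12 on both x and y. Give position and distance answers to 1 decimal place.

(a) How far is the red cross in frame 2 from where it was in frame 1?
1.4

The red cross moved from (0.7, 1.5) to (1.8, 2.3), a distance of √(1.1² + 0.8²) ≈ 1.4.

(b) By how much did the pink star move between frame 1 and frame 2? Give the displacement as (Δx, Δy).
(-2.2, 0.4)

The pink star was at (6.6, 6.3) in frame 1 and (4.4, 6.7) in frame 2.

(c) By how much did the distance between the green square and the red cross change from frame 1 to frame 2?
-1.4

Distance in frame 1: 12.3. Distance in frame 2: 10.9.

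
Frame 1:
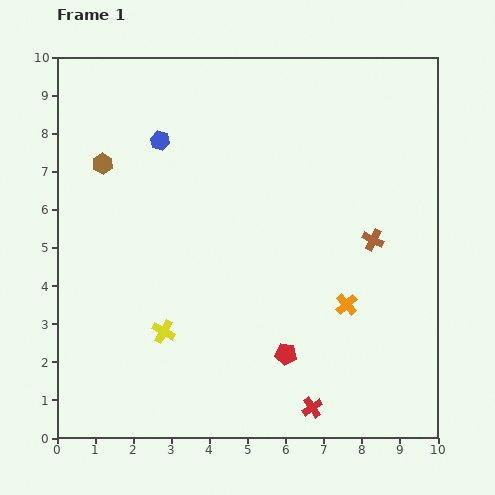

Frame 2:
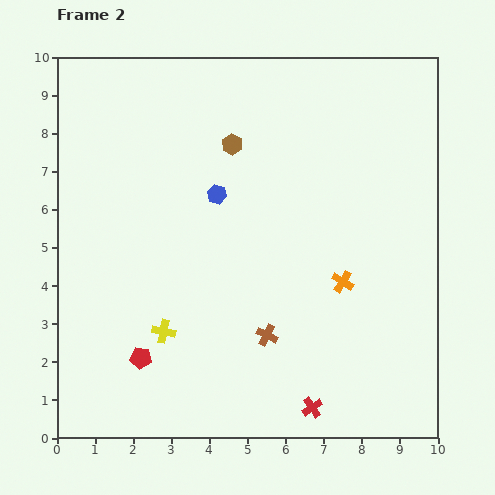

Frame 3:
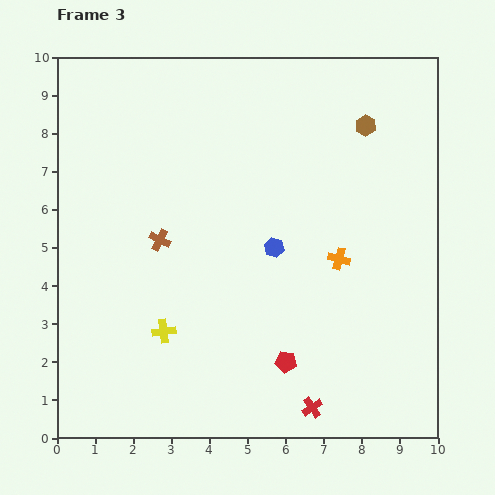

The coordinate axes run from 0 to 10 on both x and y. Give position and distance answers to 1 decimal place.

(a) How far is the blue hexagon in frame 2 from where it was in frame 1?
2.1

The blue hexagon moved from (2.7, 7.8) to (4.2, 6.4), a distance of √(1.5² + 1.4²) ≈ 2.1.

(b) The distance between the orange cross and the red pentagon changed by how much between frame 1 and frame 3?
+0.9

Distance in frame 1: 2.1. Distance in frame 3: 3.0.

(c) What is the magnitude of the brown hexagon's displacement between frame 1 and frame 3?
7.0

The brown hexagon moved from (1.2, 7.2) to (8.1, 8.2), a distance of √(6.9² + 1.0²) ≈ 7.0.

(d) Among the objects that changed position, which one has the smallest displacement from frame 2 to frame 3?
the orange cross

(moved 0.6)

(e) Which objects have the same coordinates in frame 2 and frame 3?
the red cross, the yellow cross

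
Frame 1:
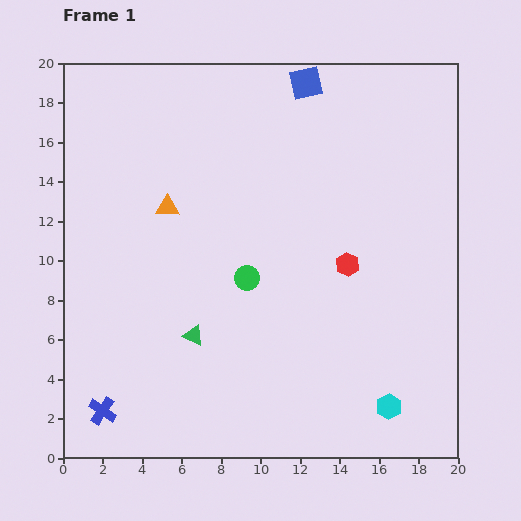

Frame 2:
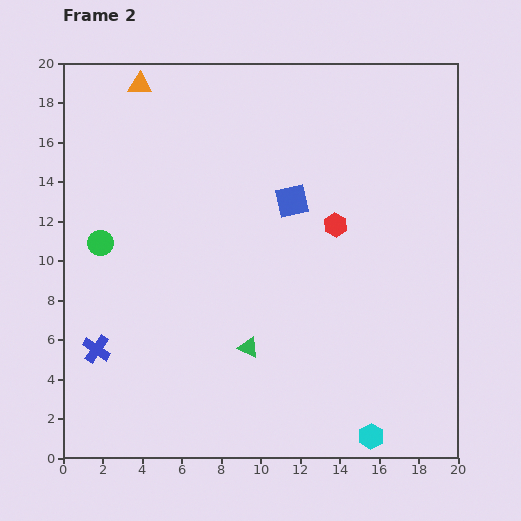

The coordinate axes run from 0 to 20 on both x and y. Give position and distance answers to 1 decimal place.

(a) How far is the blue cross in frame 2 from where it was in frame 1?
3.1

The blue cross moved from (2.0, 2.4) to (1.7, 5.5), a distance of √(0.3² + 3.1²) ≈ 3.1.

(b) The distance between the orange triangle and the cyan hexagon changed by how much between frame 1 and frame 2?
+6.2

Distance in frame 1: 15.1. Distance in frame 2: 21.3.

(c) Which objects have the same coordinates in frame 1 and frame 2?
none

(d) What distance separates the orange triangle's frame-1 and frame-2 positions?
6.4

The orange triangle moved from (5.3, 12.7) to (3.9, 18.9), a distance of √(1.4² + 6.2²) ≈ 6.4.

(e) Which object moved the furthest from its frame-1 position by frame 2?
the green circle

(moved 7.6; next 6.4)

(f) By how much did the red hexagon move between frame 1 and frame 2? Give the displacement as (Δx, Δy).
(-0.6, 2.0)

The red hexagon was at (14.4, 9.8) in frame 1 and (13.8, 11.8) in frame 2.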